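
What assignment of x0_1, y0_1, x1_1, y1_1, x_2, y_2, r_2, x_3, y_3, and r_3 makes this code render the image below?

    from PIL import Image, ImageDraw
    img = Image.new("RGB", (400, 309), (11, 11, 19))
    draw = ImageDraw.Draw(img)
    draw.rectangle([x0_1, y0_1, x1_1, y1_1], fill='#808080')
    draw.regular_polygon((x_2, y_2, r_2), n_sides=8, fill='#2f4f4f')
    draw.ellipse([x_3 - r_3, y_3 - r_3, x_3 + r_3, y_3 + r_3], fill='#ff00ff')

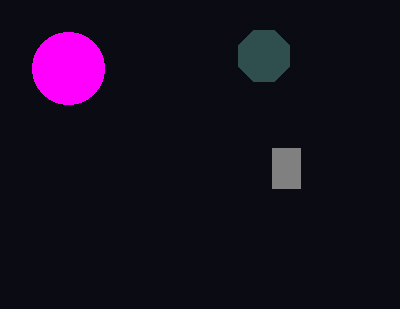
x0_1 = 272; y0_1 = 148; x1_1 = 300; y1_1 = 188; x_2 = 264; y_2 = 56; r_2 = 28; x_3 = 68; y_3 = 68; r_3 = 36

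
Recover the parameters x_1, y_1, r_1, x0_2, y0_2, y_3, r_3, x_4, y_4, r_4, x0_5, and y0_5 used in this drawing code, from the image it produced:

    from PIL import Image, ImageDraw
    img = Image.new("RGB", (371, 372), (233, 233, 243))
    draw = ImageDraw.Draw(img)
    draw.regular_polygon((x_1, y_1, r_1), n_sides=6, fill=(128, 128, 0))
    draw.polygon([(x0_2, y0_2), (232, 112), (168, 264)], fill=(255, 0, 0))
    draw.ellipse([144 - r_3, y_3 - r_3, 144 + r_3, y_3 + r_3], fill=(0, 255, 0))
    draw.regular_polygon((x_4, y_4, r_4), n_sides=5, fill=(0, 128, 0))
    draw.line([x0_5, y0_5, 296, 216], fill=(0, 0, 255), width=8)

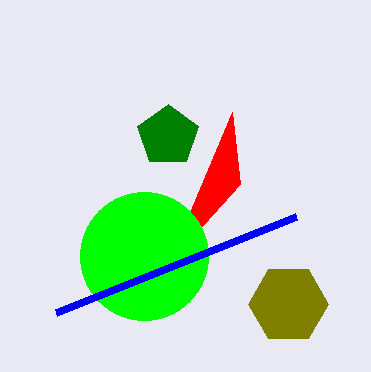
x_1 = 288, y_1 = 304, r_1 = 40, x0_2 = 240, y0_2 = 184, y_3 = 256, r_3 = 64, x_4 = 168, y_4 = 136, r_4 = 32, x0_5 = 56, y0_5 = 312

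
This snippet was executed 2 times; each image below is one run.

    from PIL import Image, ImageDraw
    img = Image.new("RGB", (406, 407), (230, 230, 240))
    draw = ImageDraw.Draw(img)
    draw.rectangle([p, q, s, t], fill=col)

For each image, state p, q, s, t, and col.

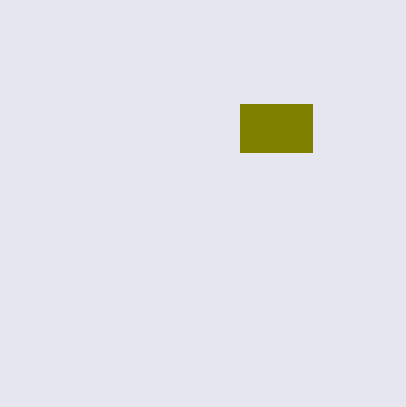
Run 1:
p = 240
q = 104
s = 312
t = 152
col = 'olive'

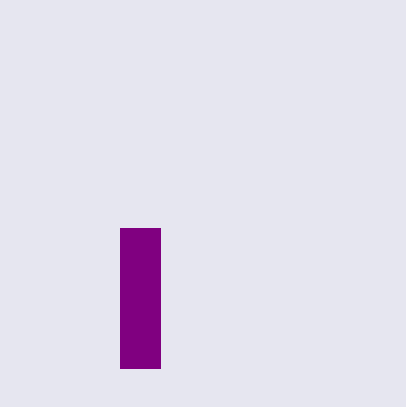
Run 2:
p = 120, q = 228, s = 160, t = 368, col = 'purple'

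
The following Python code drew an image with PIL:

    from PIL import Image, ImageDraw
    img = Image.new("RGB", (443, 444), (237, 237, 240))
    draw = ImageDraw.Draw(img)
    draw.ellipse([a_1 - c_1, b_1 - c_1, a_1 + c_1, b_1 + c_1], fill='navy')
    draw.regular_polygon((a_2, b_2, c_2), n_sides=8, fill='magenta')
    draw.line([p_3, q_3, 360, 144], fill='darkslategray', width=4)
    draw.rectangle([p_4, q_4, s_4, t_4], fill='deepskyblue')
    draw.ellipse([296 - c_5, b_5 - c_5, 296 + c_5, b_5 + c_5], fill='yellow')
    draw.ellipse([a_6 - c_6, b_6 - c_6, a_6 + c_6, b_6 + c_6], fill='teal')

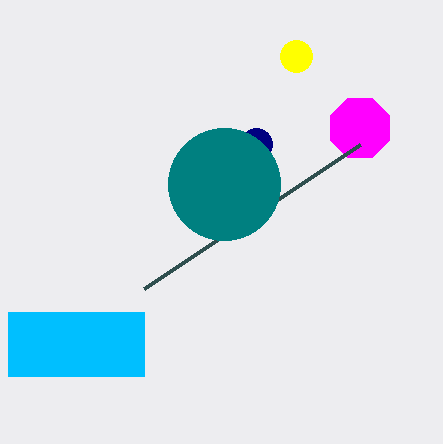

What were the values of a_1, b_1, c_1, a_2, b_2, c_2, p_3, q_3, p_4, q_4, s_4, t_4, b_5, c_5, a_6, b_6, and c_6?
a_1 = 256; b_1 = 144; c_1 = 16; a_2 = 360; b_2 = 128; c_2 = 32; p_3 = 144; q_3 = 288; p_4 = 8; q_4 = 312; s_4 = 144; t_4 = 376; b_5 = 56; c_5 = 16; a_6 = 224; b_6 = 184; c_6 = 56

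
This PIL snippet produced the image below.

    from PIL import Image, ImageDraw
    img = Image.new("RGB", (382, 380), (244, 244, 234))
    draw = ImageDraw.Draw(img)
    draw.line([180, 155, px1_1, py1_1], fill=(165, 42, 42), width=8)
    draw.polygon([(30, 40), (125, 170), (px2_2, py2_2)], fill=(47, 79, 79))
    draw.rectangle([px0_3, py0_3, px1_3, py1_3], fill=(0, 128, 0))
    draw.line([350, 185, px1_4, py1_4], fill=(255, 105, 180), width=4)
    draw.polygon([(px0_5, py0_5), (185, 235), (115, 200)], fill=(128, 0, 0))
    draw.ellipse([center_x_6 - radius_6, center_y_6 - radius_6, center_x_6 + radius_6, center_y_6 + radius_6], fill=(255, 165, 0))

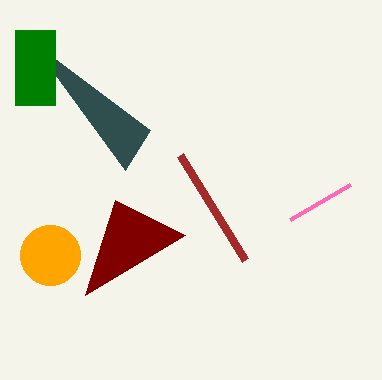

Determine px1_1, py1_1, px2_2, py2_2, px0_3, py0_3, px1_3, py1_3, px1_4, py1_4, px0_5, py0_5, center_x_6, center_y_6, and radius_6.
px1_1 = 245, py1_1 = 260, px2_2 = 150, py2_2 = 130, px0_3 = 15, py0_3 = 30, px1_3 = 55, py1_3 = 105, px1_4 = 290, py1_4 = 220, px0_5 = 85, py0_5 = 295, center_x_6 = 50, center_y_6 = 255, radius_6 = 30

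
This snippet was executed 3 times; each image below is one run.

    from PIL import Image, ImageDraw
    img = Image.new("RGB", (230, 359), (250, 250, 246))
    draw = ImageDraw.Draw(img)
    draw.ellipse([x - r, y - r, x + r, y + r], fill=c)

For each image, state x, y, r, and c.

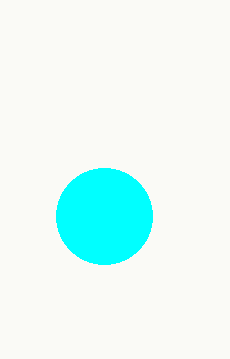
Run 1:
x = 104
y = 216
r = 48
c = 'cyan'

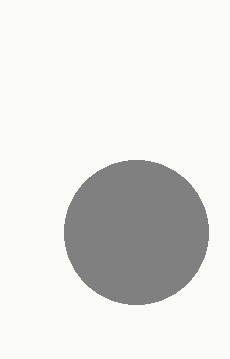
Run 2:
x = 136
y = 232
r = 72
c = 'gray'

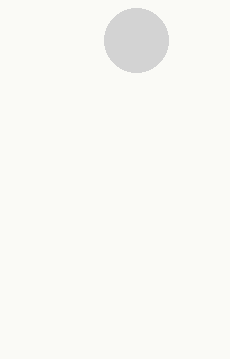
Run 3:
x = 136, y = 40, r = 32, c = 'lightgray'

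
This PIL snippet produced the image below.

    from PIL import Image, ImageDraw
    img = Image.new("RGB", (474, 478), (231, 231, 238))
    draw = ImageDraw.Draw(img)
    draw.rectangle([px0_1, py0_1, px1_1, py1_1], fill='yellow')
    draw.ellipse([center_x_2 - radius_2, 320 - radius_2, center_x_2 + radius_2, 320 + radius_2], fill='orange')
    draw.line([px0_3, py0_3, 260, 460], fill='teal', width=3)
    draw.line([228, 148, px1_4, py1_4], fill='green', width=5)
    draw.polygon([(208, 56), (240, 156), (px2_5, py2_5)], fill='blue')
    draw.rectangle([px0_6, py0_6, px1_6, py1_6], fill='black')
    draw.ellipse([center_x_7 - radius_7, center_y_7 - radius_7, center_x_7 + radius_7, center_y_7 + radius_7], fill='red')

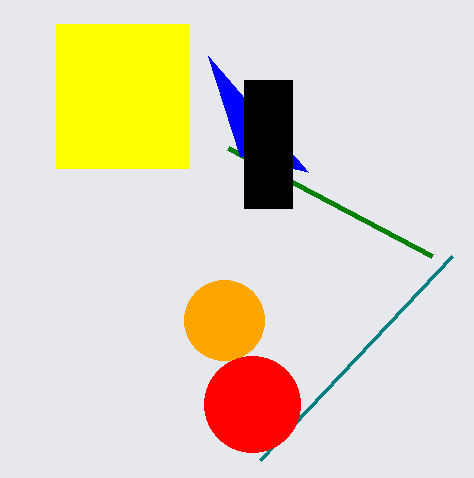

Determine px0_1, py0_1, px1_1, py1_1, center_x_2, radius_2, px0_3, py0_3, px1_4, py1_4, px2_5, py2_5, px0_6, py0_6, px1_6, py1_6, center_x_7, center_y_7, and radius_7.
px0_1 = 56; py0_1 = 24; px1_1 = 188; py1_1 = 168; center_x_2 = 224; radius_2 = 40; px0_3 = 452; py0_3 = 256; px1_4 = 432; py1_4 = 256; px2_5 = 308; py2_5 = 172; px0_6 = 244; py0_6 = 80; px1_6 = 292; py1_6 = 208; center_x_7 = 252; center_y_7 = 404; radius_7 = 48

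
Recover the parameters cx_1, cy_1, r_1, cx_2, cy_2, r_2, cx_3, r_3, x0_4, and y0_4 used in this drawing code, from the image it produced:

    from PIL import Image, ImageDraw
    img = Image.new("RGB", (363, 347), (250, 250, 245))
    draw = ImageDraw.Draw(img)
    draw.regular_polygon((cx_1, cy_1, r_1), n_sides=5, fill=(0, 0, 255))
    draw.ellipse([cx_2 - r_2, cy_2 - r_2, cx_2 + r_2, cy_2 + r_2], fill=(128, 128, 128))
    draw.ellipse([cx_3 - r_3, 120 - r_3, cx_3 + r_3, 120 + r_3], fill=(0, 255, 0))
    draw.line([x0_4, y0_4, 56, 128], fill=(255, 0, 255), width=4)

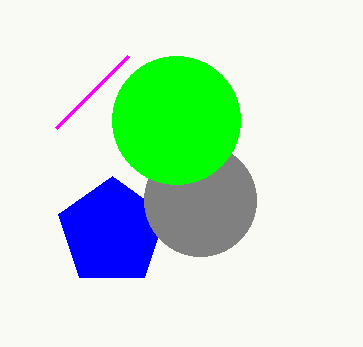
cx_1 = 112; cy_1 = 232; r_1 = 56; cx_2 = 200; cy_2 = 200; r_2 = 56; cx_3 = 176; r_3 = 64; x0_4 = 128; y0_4 = 56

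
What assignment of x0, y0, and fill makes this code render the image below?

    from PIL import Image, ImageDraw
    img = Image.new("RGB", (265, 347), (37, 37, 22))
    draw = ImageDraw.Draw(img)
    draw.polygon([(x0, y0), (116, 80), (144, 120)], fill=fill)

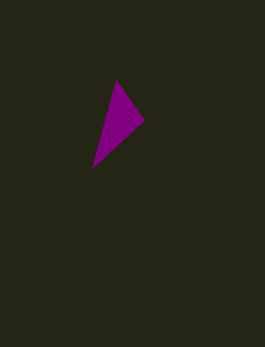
x0 = 92, y0 = 168, fill = 'purple'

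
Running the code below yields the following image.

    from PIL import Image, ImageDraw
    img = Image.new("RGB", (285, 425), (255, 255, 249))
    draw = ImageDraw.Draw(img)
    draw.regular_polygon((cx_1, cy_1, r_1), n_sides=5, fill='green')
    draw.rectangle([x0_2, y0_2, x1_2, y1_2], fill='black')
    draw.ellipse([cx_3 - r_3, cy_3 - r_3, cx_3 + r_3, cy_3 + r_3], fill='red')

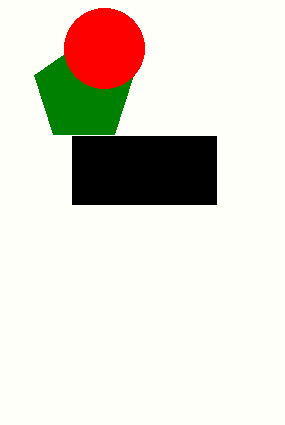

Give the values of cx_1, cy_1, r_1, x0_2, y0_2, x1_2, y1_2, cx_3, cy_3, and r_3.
cx_1 = 84; cy_1 = 92; r_1 = 52; x0_2 = 72; y0_2 = 136; x1_2 = 216; y1_2 = 204; cx_3 = 104; cy_3 = 48; r_3 = 40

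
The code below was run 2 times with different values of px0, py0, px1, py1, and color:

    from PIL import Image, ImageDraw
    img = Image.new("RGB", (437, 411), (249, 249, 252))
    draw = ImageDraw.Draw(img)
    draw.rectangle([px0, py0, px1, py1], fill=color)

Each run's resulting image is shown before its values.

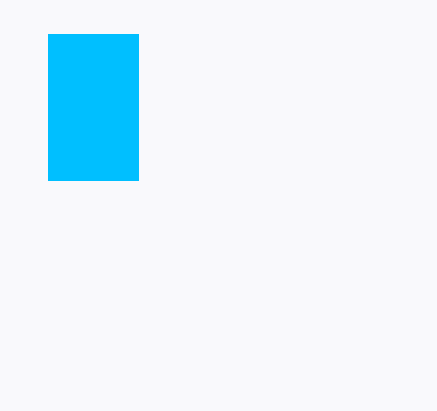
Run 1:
px0 = 48, py0 = 34, px1 = 138, py1 = 180, color = 'deepskyblue'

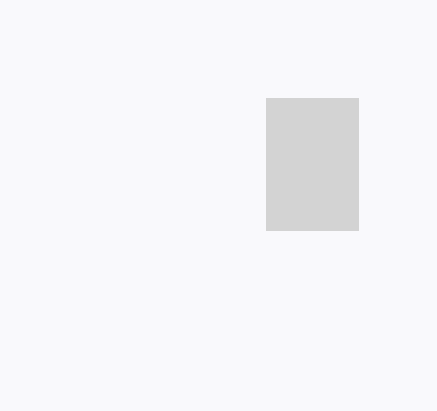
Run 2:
px0 = 266
py0 = 98
px1 = 358
py1 = 230
color = 'lightgray'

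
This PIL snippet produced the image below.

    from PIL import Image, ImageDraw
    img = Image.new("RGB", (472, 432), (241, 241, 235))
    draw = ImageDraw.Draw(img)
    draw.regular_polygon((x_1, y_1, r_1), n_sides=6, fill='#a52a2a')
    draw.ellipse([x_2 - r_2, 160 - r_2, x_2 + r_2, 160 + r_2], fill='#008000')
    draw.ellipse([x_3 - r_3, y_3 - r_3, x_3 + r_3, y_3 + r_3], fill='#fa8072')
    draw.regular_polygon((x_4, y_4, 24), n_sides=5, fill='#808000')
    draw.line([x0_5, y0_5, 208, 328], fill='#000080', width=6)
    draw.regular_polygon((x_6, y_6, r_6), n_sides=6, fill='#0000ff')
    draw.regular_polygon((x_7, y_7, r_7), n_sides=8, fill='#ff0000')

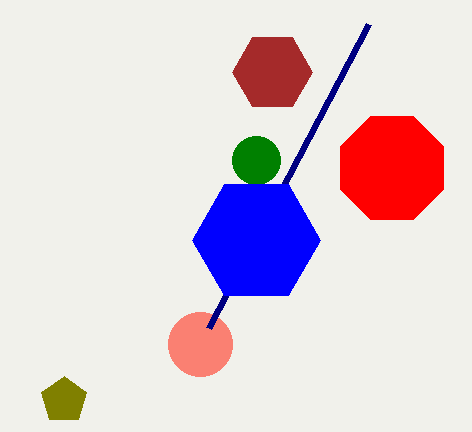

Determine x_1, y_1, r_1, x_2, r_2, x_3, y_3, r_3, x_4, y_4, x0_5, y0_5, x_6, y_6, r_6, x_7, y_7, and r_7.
x_1 = 272; y_1 = 72; r_1 = 40; x_2 = 256; r_2 = 24; x_3 = 200; y_3 = 344; r_3 = 32; x_4 = 64; y_4 = 400; x0_5 = 368; y0_5 = 24; x_6 = 256; y_6 = 240; r_6 = 64; x_7 = 392; y_7 = 168; r_7 = 56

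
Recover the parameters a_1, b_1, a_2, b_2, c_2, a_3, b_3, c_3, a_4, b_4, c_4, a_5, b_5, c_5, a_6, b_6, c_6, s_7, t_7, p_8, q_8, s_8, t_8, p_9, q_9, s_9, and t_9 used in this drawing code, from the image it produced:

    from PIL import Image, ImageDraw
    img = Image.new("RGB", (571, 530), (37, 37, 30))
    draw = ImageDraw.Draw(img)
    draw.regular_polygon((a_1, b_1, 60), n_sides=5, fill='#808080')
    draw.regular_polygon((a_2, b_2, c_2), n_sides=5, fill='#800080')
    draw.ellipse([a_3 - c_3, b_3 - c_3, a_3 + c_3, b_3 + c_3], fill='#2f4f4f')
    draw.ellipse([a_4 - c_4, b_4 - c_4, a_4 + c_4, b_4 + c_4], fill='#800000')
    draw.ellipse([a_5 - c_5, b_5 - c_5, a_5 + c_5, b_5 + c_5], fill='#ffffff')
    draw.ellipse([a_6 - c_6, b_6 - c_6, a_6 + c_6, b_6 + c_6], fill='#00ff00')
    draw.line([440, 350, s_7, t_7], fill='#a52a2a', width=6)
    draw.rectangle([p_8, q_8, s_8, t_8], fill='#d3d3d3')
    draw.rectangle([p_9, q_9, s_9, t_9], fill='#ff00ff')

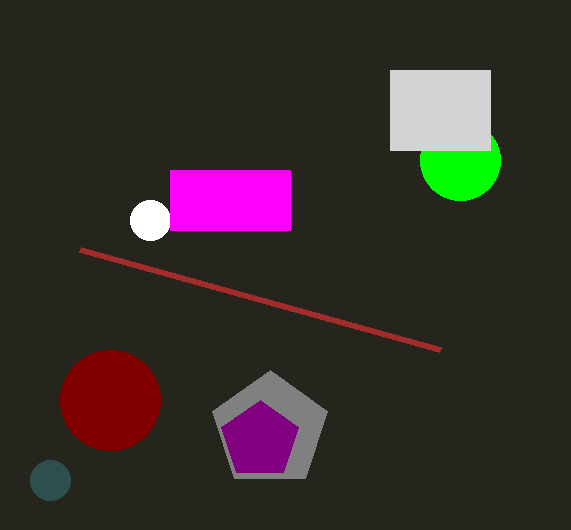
a_1 = 270; b_1 = 430; a_2 = 260; b_2 = 440; c_2 = 40; a_3 = 50; b_3 = 480; c_3 = 20; a_4 = 110; b_4 = 400; c_4 = 50; a_5 = 150; b_5 = 220; c_5 = 20; a_6 = 460; b_6 = 160; c_6 = 40; s_7 = 80; t_7 = 250; p_8 = 390; q_8 = 70; s_8 = 490; t_8 = 150; p_9 = 170; q_9 = 170; s_9 = 290; t_9 = 230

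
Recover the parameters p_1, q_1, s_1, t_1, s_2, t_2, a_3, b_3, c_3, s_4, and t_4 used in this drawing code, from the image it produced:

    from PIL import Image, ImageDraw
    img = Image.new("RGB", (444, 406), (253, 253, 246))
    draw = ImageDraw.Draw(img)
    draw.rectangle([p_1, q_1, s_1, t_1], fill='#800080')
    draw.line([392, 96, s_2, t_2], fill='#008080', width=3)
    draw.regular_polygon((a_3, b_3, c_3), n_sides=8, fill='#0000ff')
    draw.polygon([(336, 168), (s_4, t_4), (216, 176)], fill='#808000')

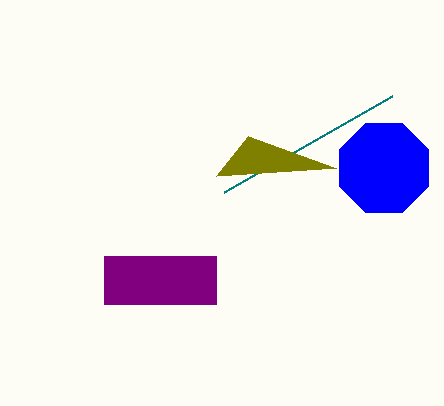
p_1 = 104
q_1 = 256
s_1 = 216
t_1 = 304
s_2 = 224
t_2 = 192
a_3 = 384
b_3 = 168
c_3 = 48
s_4 = 248
t_4 = 136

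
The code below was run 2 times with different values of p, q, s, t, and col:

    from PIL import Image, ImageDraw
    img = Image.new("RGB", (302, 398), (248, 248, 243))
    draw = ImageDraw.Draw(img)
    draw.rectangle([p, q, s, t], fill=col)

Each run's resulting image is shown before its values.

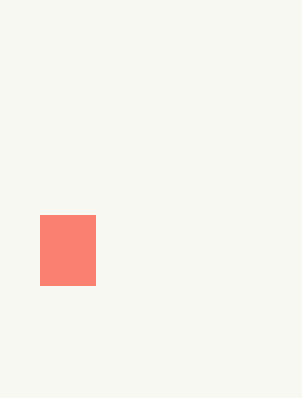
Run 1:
p = 40
q = 215
s = 95
t = 285
col = 'salmon'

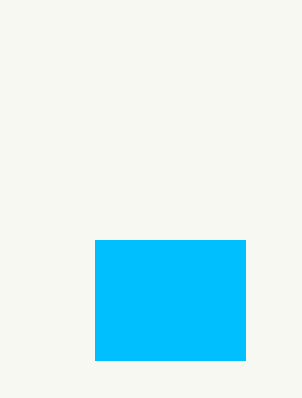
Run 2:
p = 95; q = 240; s = 245; t = 360; col = 'deepskyblue'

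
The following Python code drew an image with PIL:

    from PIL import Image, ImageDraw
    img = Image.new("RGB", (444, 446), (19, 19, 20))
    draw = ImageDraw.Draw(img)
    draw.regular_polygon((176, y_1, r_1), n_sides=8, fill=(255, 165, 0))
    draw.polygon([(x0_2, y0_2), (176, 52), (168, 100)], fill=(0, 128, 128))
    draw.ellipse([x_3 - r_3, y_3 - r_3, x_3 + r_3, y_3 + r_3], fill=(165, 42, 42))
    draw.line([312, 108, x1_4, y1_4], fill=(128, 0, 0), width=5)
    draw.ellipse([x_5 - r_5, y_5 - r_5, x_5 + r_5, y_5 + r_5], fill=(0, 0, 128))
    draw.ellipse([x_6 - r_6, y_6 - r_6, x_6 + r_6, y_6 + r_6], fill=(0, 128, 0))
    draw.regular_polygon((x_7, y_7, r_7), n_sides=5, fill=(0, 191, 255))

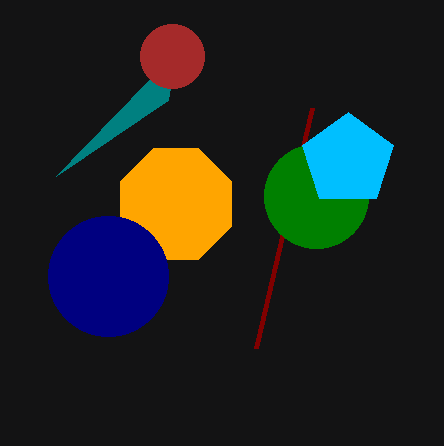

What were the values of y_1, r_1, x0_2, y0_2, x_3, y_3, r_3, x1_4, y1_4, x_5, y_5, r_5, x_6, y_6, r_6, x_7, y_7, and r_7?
y_1 = 204, r_1 = 60, x0_2 = 56, y0_2 = 176, x_3 = 172, y_3 = 56, r_3 = 32, x1_4 = 256, y1_4 = 348, x_5 = 108, y_5 = 276, r_5 = 60, x_6 = 316, y_6 = 196, r_6 = 52, x_7 = 348, y_7 = 160, r_7 = 48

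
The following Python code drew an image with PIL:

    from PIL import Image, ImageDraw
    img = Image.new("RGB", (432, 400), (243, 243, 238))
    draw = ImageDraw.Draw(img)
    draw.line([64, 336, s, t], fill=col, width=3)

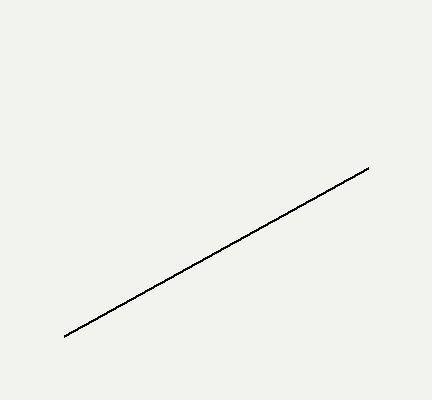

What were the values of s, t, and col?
s = 368; t = 168; col = 'black'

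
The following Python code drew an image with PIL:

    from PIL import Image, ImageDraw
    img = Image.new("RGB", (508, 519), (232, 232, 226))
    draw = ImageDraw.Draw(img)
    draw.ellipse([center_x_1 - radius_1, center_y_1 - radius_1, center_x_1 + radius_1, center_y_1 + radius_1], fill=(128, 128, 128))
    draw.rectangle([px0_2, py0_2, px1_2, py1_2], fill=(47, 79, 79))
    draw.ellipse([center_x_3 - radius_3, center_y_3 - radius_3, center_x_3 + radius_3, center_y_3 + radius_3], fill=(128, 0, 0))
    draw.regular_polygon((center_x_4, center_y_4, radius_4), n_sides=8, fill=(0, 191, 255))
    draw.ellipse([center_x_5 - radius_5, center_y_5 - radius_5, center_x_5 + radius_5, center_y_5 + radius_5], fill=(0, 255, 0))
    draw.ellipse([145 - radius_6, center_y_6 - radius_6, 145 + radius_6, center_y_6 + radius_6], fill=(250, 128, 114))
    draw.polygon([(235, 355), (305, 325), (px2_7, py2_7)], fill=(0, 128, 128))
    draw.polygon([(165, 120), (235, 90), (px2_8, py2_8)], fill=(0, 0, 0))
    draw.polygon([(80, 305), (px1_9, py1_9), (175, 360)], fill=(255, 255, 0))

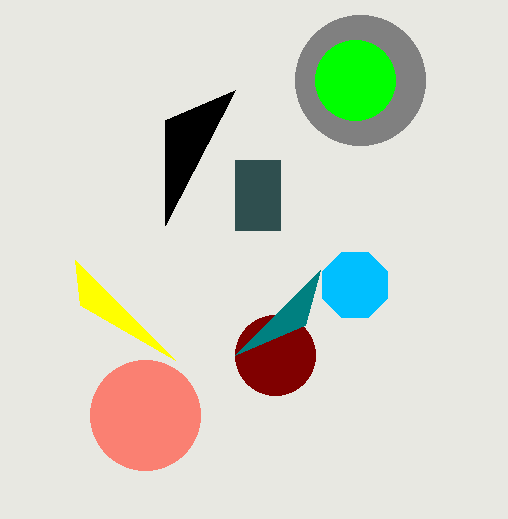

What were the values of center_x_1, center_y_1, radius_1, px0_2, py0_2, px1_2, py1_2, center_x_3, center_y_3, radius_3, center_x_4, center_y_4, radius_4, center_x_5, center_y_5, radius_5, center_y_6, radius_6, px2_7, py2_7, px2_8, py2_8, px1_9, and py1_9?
center_x_1 = 360, center_y_1 = 80, radius_1 = 65, px0_2 = 235, py0_2 = 160, px1_2 = 280, py1_2 = 230, center_x_3 = 275, center_y_3 = 355, radius_3 = 40, center_x_4 = 355, center_y_4 = 285, radius_4 = 35, center_x_5 = 355, center_y_5 = 80, radius_5 = 40, center_y_6 = 415, radius_6 = 55, px2_7 = 320, py2_7 = 270, px2_8 = 165, py2_8 = 225, px1_9 = 75, py1_9 = 260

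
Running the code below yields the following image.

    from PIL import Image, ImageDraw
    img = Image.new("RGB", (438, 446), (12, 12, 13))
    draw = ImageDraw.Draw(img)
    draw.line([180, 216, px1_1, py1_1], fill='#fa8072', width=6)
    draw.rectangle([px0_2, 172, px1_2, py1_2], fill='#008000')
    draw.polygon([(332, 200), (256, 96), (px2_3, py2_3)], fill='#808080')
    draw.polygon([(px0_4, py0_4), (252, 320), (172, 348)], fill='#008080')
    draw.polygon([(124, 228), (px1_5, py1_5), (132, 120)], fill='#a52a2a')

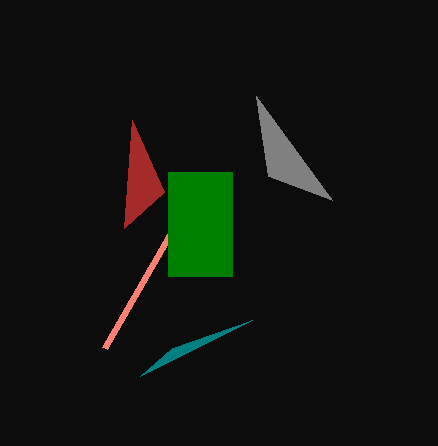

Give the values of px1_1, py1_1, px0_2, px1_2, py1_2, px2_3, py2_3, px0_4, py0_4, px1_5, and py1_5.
px1_1 = 104, py1_1 = 348, px0_2 = 168, px1_2 = 232, py1_2 = 276, px2_3 = 268, py2_3 = 176, px0_4 = 140, py0_4 = 376, px1_5 = 164, py1_5 = 192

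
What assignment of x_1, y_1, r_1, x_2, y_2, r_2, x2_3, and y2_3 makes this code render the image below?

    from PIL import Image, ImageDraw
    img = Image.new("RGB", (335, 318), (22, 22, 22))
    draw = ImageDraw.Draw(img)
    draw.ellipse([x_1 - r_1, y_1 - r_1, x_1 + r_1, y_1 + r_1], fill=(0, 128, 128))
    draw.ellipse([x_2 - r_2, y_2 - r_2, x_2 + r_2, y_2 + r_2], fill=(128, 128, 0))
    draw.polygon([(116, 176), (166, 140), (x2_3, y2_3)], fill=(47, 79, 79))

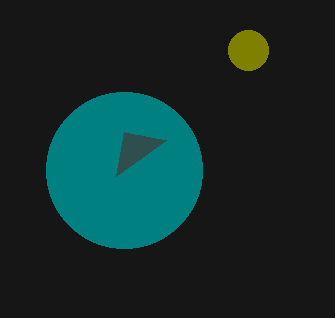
x_1 = 124
y_1 = 170
r_1 = 78
x_2 = 248
y_2 = 50
r_2 = 20
x2_3 = 124
y2_3 = 132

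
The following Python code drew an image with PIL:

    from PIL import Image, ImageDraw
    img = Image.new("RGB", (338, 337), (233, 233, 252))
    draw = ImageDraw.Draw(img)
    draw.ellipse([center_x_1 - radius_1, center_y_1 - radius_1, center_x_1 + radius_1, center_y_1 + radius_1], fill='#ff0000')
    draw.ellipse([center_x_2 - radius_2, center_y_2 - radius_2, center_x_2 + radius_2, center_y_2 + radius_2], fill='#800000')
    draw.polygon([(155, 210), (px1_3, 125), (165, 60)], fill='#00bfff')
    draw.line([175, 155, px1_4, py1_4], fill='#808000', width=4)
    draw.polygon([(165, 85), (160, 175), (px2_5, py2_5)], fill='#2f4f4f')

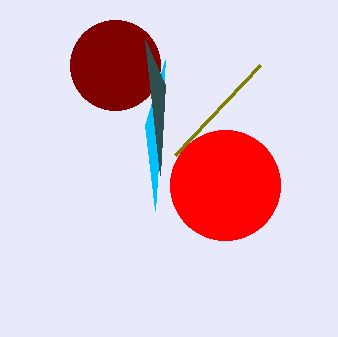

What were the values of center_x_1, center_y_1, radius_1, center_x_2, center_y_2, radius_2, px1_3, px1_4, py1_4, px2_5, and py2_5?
center_x_1 = 225; center_y_1 = 185; radius_1 = 55; center_x_2 = 115; center_y_2 = 65; radius_2 = 45; px1_3 = 145; px1_4 = 260; py1_4 = 65; px2_5 = 145; py2_5 = 40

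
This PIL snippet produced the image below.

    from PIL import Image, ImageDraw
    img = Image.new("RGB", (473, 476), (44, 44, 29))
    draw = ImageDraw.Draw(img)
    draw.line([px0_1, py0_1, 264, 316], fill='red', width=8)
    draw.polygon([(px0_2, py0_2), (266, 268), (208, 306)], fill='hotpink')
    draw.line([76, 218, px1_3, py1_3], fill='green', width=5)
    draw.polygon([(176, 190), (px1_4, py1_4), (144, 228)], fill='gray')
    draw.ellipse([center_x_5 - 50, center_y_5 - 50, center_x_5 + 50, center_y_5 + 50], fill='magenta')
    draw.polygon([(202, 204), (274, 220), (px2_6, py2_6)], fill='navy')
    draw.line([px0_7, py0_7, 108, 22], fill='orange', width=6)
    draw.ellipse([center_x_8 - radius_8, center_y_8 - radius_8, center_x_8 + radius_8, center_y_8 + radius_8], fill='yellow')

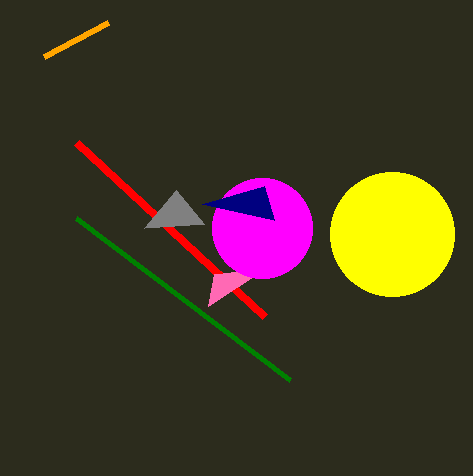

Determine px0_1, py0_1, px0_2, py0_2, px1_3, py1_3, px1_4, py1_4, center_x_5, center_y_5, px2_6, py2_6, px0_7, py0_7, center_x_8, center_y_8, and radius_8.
px0_1 = 76
py0_1 = 142
px0_2 = 214
py0_2 = 274
px1_3 = 290
py1_3 = 380
px1_4 = 204
py1_4 = 224
center_x_5 = 262
center_y_5 = 228
px2_6 = 264
py2_6 = 186
px0_7 = 44
py0_7 = 56
center_x_8 = 392
center_y_8 = 234
radius_8 = 62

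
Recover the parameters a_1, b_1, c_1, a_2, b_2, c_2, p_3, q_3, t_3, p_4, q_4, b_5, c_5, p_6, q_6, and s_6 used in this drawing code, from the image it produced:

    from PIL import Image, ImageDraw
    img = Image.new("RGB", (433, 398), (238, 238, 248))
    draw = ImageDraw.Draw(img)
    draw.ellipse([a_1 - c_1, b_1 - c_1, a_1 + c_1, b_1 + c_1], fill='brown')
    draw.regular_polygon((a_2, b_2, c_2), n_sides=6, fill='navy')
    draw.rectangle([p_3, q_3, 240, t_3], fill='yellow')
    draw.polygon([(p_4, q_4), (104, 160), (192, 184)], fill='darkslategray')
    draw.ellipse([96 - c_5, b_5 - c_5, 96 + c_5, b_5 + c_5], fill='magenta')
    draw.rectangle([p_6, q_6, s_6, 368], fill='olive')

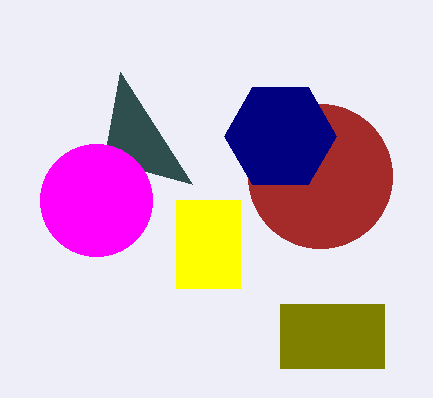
a_1 = 320; b_1 = 176; c_1 = 72; a_2 = 280; b_2 = 136; c_2 = 56; p_3 = 176; q_3 = 200; t_3 = 288; p_4 = 120; q_4 = 72; b_5 = 200; c_5 = 56; p_6 = 280; q_6 = 304; s_6 = 384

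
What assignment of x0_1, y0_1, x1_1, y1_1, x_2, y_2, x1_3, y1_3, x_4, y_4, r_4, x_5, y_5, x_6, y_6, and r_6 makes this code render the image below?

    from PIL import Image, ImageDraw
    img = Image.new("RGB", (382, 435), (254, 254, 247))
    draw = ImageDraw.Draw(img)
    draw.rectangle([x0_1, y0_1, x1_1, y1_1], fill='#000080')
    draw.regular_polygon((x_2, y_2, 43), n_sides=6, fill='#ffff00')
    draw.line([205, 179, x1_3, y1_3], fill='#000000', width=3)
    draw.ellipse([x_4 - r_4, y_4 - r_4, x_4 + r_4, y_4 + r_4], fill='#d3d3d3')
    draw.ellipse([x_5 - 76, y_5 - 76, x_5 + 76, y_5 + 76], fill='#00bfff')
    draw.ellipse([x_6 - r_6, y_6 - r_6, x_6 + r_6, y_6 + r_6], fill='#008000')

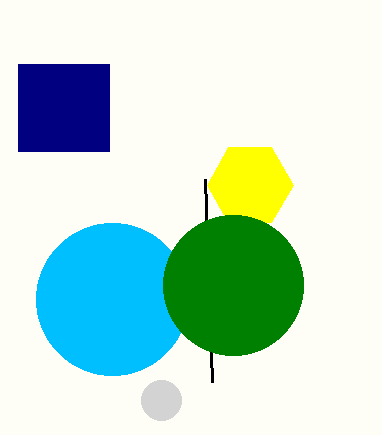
x0_1 = 18
y0_1 = 64
x1_1 = 109
y1_1 = 151
x_2 = 250
y_2 = 185
x1_3 = 212
y1_3 = 382
x_4 = 161
y_4 = 400
r_4 = 20
x_5 = 112
y_5 = 299
x_6 = 233
y_6 = 285
r_6 = 70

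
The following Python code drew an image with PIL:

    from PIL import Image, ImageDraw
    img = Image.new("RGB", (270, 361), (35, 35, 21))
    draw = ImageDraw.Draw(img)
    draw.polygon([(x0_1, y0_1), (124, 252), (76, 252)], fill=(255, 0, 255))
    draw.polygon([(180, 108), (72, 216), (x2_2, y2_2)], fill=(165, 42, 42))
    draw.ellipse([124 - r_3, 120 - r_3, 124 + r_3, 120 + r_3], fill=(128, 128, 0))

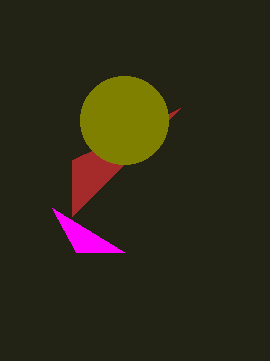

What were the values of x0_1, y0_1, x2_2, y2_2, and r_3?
x0_1 = 52
y0_1 = 208
x2_2 = 72
y2_2 = 160
r_3 = 44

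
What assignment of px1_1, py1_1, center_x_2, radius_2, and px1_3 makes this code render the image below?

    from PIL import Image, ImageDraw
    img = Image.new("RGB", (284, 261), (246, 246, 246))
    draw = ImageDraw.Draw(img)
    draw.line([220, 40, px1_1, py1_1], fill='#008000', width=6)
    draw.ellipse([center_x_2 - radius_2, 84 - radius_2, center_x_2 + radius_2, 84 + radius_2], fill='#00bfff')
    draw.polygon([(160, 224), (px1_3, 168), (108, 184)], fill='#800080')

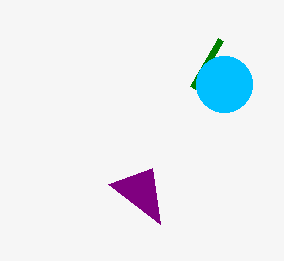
px1_1 = 192; py1_1 = 88; center_x_2 = 224; radius_2 = 28; px1_3 = 152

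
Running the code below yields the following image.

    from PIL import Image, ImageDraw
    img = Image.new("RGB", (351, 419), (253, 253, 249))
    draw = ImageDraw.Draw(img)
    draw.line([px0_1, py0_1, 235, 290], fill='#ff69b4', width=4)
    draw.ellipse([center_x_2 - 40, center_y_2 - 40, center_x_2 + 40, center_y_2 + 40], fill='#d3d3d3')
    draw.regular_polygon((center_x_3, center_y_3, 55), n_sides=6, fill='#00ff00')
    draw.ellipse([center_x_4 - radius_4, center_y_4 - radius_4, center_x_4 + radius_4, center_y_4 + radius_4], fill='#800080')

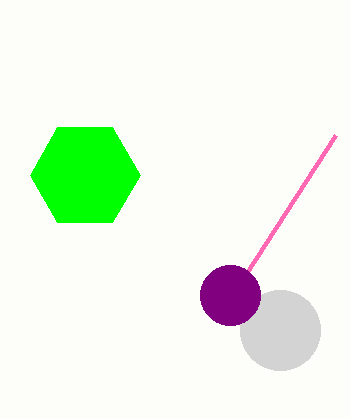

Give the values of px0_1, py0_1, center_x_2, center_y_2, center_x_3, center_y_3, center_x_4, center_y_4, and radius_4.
px0_1 = 335
py0_1 = 135
center_x_2 = 280
center_y_2 = 330
center_x_3 = 85
center_y_3 = 175
center_x_4 = 230
center_y_4 = 295
radius_4 = 30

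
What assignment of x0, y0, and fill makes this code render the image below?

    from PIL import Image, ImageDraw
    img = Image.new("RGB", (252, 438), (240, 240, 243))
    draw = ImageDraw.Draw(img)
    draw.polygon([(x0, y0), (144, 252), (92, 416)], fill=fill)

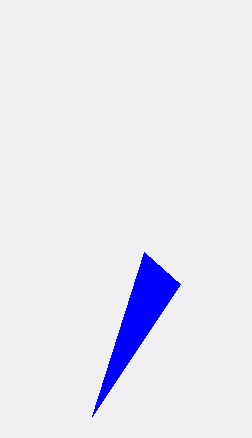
x0 = 180; y0 = 284; fill = 'blue'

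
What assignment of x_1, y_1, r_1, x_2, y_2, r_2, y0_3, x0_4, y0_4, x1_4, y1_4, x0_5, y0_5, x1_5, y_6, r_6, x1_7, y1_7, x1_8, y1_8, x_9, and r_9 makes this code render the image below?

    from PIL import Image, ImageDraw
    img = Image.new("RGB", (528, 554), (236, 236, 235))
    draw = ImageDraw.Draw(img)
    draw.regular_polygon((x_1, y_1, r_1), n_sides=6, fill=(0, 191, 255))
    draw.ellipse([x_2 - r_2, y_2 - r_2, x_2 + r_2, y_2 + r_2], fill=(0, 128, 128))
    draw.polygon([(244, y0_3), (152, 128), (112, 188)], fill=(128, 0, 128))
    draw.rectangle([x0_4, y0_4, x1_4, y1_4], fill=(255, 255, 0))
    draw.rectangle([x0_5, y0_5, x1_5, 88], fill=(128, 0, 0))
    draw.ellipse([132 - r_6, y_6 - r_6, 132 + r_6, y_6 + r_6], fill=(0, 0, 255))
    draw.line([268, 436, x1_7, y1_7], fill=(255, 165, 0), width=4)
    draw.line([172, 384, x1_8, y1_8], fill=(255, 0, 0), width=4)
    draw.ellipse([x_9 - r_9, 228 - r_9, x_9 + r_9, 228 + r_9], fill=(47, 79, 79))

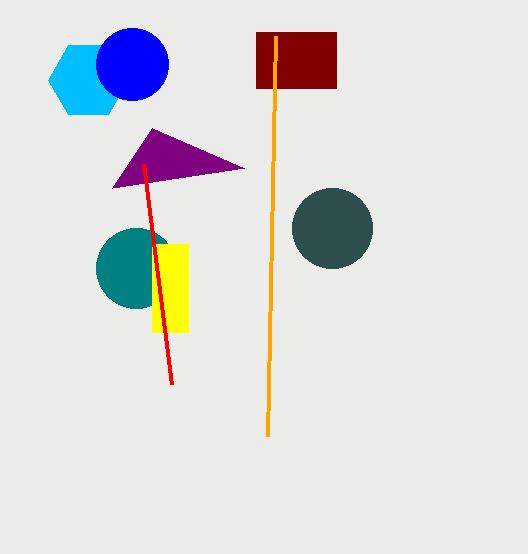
x_1 = 88, y_1 = 80, r_1 = 40, x_2 = 136, y_2 = 268, r_2 = 40, y0_3 = 168, x0_4 = 152, y0_4 = 244, x1_4 = 188, y1_4 = 332, x0_5 = 256, y0_5 = 32, x1_5 = 336, y_6 = 64, r_6 = 36, x1_7 = 276, y1_7 = 36, x1_8 = 144, y1_8 = 164, x_9 = 332, r_9 = 40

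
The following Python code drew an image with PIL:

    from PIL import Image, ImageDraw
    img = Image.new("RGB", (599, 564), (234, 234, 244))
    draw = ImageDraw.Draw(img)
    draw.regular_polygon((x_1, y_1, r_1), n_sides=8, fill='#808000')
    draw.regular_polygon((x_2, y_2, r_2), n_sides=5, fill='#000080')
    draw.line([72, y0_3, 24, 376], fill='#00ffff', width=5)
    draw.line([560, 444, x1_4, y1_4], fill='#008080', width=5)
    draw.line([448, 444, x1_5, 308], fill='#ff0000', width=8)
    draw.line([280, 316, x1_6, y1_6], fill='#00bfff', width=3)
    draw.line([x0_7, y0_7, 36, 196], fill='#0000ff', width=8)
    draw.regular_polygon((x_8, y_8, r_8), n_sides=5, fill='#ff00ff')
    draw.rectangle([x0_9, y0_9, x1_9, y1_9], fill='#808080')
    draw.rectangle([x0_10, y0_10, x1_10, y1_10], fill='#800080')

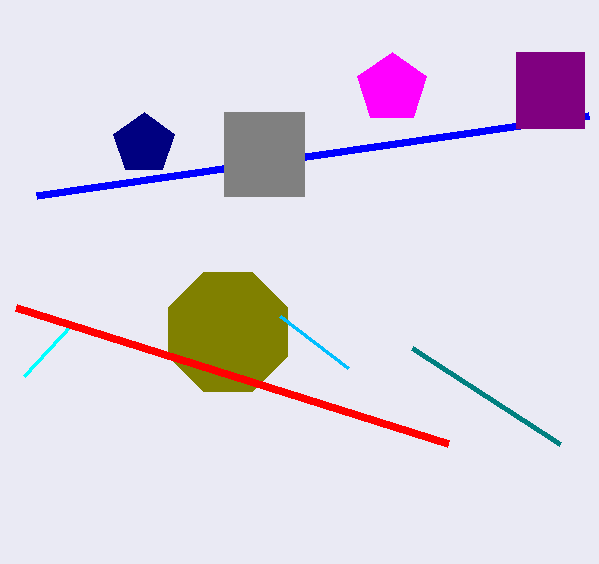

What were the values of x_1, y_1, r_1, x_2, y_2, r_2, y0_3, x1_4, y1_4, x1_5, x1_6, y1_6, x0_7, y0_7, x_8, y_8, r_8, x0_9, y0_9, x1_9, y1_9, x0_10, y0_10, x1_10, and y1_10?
x_1 = 228, y_1 = 332, r_1 = 64, x_2 = 144, y_2 = 144, r_2 = 32, y0_3 = 324, x1_4 = 412, y1_4 = 348, x1_5 = 16, x1_6 = 348, y1_6 = 368, x0_7 = 588, y0_7 = 116, x_8 = 392, y_8 = 88, r_8 = 36, x0_9 = 224, y0_9 = 112, x1_9 = 304, y1_9 = 196, x0_10 = 516, y0_10 = 52, x1_10 = 584, y1_10 = 128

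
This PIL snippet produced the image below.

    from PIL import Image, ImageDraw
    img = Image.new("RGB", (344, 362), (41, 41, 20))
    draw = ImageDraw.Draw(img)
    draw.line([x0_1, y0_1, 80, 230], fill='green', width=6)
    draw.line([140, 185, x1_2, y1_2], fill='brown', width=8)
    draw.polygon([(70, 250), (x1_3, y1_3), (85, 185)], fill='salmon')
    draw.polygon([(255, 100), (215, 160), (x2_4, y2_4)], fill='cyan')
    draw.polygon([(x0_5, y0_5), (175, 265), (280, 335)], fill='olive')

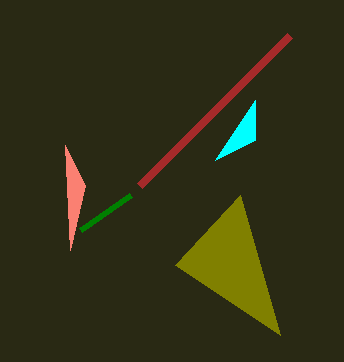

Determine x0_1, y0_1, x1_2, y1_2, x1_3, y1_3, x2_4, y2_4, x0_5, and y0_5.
x0_1 = 130, y0_1 = 195, x1_2 = 290, y1_2 = 35, x1_3 = 65, y1_3 = 145, x2_4 = 255, y2_4 = 140, x0_5 = 240, y0_5 = 195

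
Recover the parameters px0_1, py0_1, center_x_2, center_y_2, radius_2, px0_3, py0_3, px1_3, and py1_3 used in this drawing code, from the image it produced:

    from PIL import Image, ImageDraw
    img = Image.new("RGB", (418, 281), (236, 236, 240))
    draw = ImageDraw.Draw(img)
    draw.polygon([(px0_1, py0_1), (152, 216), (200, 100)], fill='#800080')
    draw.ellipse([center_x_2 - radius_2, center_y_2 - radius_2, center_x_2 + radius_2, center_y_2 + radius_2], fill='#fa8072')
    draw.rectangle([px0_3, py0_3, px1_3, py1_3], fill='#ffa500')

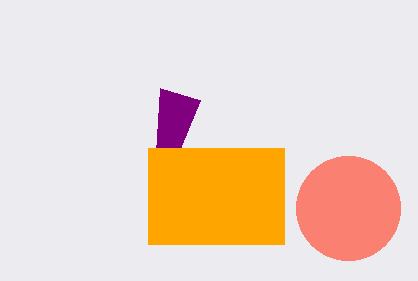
px0_1 = 160, py0_1 = 88, center_x_2 = 348, center_y_2 = 208, radius_2 = 52, px0_3 = 148, py0_3 = 148, px1_3 = 284, py1_3 = 244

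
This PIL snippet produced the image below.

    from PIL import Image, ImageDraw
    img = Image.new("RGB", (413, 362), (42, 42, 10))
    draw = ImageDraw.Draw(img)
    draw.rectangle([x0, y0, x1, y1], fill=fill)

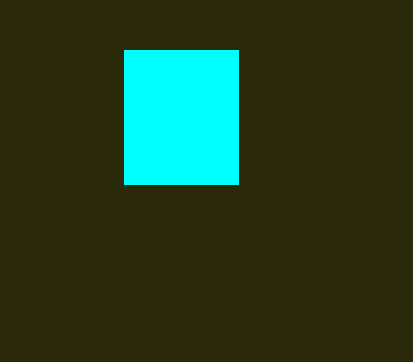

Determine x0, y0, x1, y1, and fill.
x0 = 124; y0 = 50; x1 = 238; y1 = 184; fill = 'cyan'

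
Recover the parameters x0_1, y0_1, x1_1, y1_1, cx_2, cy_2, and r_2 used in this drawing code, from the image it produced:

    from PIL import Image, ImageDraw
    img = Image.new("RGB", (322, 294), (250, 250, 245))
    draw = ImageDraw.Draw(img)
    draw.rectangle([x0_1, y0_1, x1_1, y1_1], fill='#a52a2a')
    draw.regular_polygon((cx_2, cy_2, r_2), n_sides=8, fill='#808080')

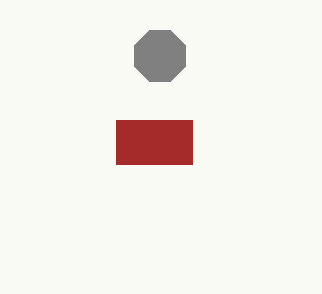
x0_1 = 116; y0_1 = 120; x1_1 = 192; y1_1 = 164; cx_2 = 160; cy_2 = 56; r_2 = 28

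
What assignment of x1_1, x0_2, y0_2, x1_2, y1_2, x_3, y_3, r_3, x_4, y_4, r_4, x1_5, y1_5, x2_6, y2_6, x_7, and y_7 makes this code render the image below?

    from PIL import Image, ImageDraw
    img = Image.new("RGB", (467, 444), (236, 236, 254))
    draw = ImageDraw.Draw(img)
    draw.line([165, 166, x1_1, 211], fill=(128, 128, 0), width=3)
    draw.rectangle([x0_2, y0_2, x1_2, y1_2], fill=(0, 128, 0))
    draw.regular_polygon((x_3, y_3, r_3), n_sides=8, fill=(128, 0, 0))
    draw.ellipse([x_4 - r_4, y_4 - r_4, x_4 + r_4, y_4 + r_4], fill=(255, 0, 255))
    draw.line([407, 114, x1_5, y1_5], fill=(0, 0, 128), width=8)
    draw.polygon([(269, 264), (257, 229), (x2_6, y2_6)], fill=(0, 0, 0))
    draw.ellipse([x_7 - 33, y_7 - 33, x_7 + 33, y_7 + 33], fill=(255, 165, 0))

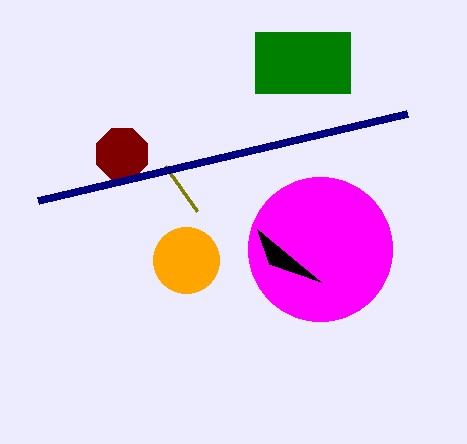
x1_1 = 197
x0_2 = 255
y0_2 = 32
x1_2 = 350
y1_2 = 93
x_3 = 122
y_3 = 154
r_3 = 28
x_4 = 320
y_4 = 249
r_4 = 72
x1_5 = 38
y1_5 = 201
x2_6 = 321
y2_6 = 282
x_7 = 186
y_7 = 260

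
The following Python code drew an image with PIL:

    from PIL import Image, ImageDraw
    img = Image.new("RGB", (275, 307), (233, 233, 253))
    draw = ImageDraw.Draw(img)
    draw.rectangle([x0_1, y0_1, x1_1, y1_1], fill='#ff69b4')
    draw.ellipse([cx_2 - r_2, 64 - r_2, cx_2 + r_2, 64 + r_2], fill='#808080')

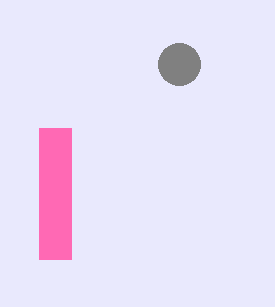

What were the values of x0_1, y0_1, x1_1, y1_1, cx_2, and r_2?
x0_1 = 39
y0_1 = 128
x1_1 = 71
y1_1 = 259
cx_2 = 179
r_2 = 21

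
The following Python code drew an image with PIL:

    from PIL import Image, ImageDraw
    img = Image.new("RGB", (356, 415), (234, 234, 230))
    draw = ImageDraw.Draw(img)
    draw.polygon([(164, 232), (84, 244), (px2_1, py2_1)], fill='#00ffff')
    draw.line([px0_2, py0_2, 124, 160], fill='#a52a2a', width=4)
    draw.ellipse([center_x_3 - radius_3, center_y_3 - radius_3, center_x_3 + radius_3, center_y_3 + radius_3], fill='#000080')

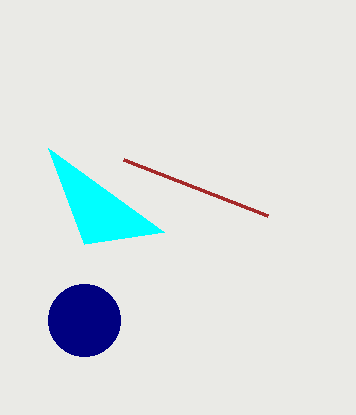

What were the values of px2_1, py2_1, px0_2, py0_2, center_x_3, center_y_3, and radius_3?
px2_1 = 48
py2_1 = 148
px0_2 = 268
py0_2 = 216
center_x_3 = 84
center_y_3 = 320
radius_3 = 36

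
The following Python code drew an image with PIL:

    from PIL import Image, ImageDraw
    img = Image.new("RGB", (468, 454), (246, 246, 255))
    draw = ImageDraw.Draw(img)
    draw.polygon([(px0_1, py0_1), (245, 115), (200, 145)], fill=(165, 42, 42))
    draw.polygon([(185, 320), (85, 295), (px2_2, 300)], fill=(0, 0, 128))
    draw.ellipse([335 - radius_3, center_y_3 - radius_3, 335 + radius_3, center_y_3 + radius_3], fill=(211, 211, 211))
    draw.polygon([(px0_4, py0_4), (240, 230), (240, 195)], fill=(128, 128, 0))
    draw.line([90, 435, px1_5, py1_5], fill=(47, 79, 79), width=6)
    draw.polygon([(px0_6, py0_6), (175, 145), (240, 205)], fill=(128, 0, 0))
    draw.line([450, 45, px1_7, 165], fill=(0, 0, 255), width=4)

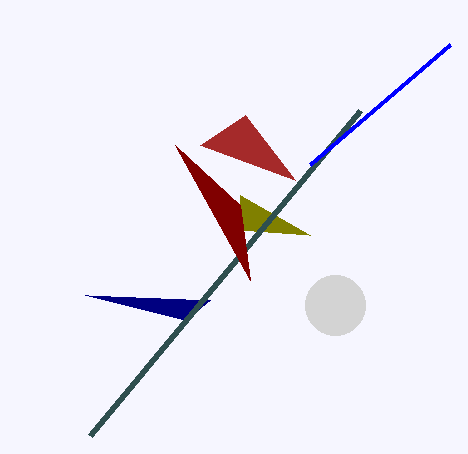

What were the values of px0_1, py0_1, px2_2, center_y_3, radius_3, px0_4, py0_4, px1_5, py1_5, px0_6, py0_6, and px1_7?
px0_1 = 295, py0_1 = 180, px2_2 = 210, center_y_3 = 305, radius_3 = 30, px0_4 = 310, py0_4 = 235, px1_5 = 360, py1_5 = 110, px0_6 = 250, py0_6 = 280, px1_7 = 310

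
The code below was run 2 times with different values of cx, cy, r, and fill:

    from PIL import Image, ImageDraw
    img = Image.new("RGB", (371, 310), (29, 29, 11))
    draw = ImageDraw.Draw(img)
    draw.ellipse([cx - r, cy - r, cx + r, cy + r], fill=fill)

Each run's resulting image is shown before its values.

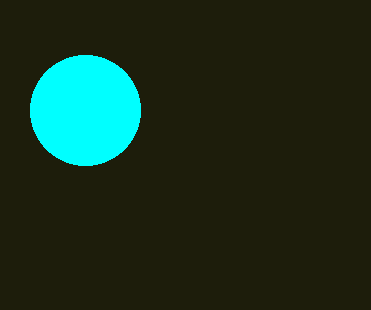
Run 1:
cx = 85
cy = 110
r = 55
fill = 'cyan'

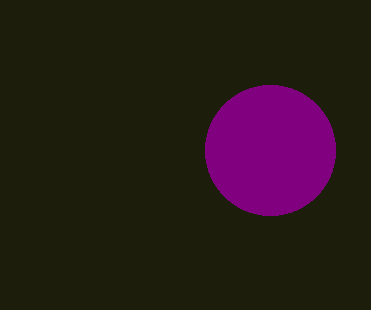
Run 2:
cx = 270
cy = 150
r = 65
fill = 'purple'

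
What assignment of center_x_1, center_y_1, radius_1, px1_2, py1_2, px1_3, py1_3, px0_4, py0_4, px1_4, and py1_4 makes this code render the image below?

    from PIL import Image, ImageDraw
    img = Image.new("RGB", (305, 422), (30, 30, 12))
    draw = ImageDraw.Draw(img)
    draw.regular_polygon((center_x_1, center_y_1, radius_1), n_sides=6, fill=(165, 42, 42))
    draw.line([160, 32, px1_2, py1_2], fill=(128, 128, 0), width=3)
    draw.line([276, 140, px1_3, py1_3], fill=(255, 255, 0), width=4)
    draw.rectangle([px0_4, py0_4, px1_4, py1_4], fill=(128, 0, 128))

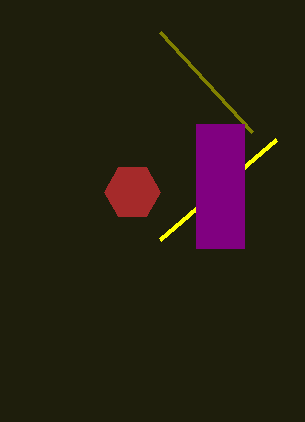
center_x_1 = 132; center_y_1 = 192; radius_1 = 28; px1_2 = 252; py1_2 = 132; px1_3 = 160; py1_3 = 240; px0_4 = 196; py0_4 = 124; px1_4 = 244; py1_4 = 248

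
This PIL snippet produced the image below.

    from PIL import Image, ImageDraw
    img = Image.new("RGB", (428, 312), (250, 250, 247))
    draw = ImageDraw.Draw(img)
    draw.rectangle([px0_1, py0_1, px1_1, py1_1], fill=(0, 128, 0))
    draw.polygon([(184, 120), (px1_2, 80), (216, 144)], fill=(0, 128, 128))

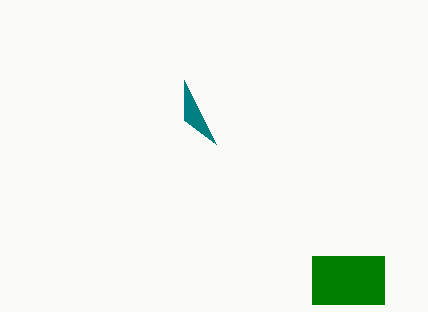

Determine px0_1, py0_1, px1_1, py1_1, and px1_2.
px0_1 = 312, py0_1 = 256, px1_1 = 384, py1_1 = 304, px1_2 = 184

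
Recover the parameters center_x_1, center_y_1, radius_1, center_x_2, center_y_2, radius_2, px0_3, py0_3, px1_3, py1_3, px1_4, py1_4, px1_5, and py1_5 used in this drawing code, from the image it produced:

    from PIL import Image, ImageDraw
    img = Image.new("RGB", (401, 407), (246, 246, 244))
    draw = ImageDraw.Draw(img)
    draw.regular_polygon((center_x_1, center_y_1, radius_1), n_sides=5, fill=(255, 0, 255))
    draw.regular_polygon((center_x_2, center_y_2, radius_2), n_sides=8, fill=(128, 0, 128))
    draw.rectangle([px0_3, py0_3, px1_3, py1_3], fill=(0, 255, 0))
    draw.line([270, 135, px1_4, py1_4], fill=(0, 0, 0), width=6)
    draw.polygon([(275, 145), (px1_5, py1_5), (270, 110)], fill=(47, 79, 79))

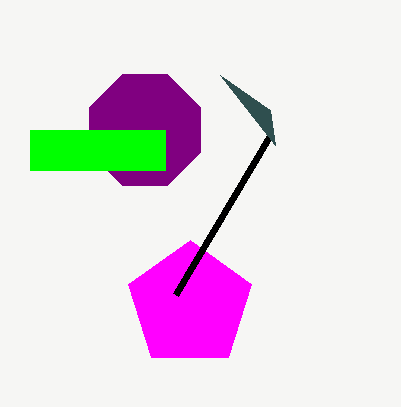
center_x_1 = 190
center_y_1 = 305
radius_1 = 65
center_x_2 = 145
center_y_2 = 130
radius_2 = 60
px0_3 = 30
py0_3 = 130
px1_3 = 165
py1_3 = 170
px1_4 = 175
py1_4 = 295
px1_5 = 220
py1_5 = 75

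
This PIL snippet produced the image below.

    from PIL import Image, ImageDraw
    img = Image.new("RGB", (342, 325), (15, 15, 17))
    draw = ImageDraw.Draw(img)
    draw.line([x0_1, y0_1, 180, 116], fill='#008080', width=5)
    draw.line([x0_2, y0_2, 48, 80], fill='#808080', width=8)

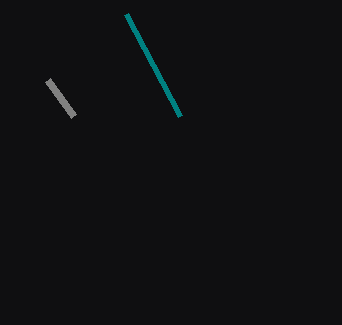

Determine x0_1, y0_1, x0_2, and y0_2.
x0_1 = 126
y0_1 = 14
x0_2 = 74
y0_2 = 116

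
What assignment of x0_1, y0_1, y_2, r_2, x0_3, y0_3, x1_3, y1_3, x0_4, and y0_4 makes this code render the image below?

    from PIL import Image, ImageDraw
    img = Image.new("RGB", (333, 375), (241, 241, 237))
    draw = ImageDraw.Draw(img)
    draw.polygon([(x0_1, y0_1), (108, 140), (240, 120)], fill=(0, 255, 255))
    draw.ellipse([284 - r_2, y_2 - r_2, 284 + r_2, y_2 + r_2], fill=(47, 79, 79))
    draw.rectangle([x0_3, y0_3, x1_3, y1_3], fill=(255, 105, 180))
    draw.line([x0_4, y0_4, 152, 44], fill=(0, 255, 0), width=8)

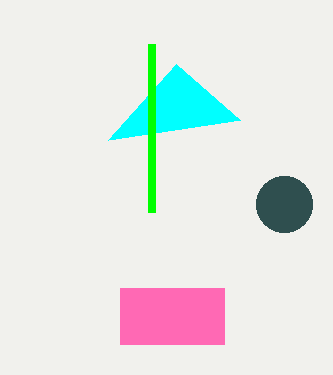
x0_1 = 176, y0_1 = 64, y_2 = 204, r_2 = 28, x0_3 = 120, y0_3 = 288, x1_3 = 224, y1_3 = 344, x0_4 = 152, y0_4 = 212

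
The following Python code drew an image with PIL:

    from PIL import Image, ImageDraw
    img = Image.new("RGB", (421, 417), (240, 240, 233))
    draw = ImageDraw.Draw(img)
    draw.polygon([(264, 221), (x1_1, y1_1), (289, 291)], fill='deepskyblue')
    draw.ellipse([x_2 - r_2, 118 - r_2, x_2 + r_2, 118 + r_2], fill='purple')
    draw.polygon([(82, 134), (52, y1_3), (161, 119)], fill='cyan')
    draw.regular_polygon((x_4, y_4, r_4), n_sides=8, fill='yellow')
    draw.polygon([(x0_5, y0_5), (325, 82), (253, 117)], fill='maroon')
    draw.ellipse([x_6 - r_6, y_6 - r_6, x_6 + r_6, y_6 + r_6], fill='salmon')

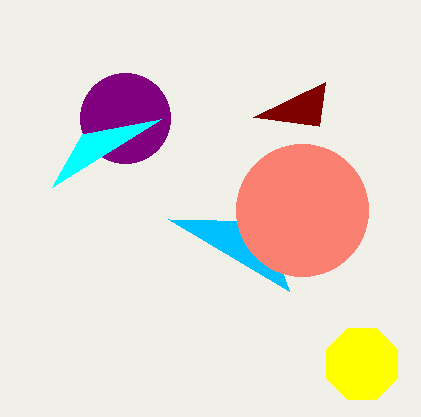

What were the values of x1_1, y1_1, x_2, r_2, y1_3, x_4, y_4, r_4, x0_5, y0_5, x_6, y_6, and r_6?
x1_1 = 168, y1_1 = 219, x_2 = 125, r_2 = 45, y1_3 = 187, x_4 = 362, y_4 = 364, r_4 = 38, x0_5 = 319, y0_5 = 126, x_6 = 302, y_6 = 210, r_6 = 66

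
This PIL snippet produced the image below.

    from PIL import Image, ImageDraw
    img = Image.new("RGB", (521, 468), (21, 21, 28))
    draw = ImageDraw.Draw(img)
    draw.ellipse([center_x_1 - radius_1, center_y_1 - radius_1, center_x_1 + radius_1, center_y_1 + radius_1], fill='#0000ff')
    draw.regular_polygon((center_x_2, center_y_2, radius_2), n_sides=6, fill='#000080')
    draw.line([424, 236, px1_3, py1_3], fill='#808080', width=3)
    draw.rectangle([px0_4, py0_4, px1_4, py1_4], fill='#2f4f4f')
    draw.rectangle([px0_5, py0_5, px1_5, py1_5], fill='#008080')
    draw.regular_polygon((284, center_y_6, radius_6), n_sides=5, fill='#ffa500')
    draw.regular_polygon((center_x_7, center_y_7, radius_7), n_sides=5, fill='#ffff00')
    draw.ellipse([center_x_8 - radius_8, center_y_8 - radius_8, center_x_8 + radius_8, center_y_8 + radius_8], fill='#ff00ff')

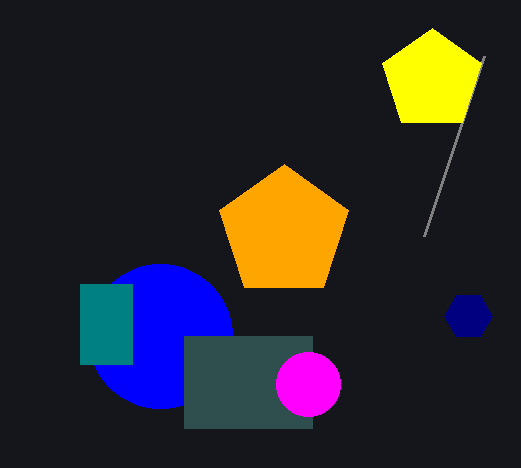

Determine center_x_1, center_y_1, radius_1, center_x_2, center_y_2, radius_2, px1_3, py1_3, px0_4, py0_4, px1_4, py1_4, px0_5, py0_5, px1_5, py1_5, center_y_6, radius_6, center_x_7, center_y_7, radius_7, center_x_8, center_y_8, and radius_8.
center_x_1 = 160
center_y_1 = 336
radius_1 = 72
center_x_2 = 468
center_y_2 = 316
radius_2 = 24
px1_3 = 484
py1_3 = 56
px0_4 = 184
py0_4 = 336
px1_4 = 312
py1_4 = 428
px0_5 = 80
py0_5 = 284
px1_5 = 132
py1_5 = 364
center_y_6 = 232
radius_6 = 68
center_x_7 = 432
center_y_7 = 80
radius_7 = 52
center_x_8 = 308
center_y_8 = 384
radius_8 = 32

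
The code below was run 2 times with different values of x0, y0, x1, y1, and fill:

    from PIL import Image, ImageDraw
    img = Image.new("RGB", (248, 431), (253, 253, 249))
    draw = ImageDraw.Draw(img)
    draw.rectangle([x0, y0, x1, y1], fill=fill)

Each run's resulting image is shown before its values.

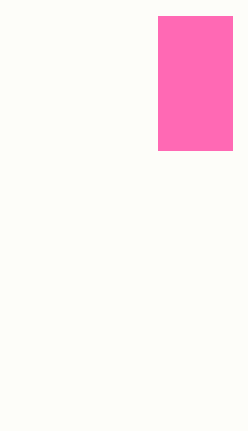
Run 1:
x0 = 158; y0 = 16; x1 = 232; y1 = 150; fill = 'hotpink'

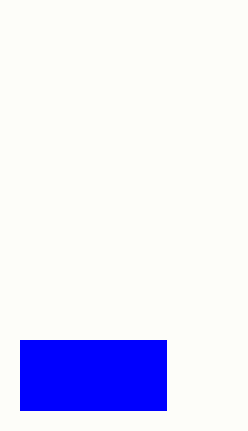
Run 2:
x0 = 20
y0 = 340
x1 = 166
y1 = 410
fill = 'blue'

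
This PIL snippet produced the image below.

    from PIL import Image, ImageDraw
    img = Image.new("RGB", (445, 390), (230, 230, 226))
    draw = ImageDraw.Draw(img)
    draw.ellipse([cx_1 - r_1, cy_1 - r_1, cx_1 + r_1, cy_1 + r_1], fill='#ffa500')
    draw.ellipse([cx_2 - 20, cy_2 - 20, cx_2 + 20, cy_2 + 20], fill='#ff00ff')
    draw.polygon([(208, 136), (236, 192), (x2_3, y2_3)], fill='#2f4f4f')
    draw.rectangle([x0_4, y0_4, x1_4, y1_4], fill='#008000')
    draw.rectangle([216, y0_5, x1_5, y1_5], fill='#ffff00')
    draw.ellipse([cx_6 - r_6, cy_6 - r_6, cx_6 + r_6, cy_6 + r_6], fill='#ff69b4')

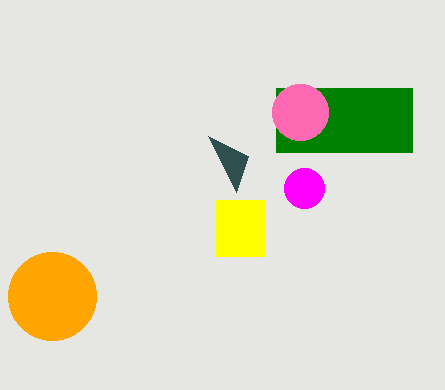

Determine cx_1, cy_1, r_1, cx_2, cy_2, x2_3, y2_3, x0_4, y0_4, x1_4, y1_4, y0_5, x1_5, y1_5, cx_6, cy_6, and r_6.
cx_1 = 52, cy_1 = 296, r_1 = 44, cx_2 = 304, cy_2 = 188, x2_3 = 248, y2_3 = 156, x0_4 = 276, y0_4 = 88, x1_4 = 412, y1_4 = 152, y0_5 = 200, x1_5 = 264, y1_5 = 256, cx_6 = 300, cy_6 = 112, r_6 = 28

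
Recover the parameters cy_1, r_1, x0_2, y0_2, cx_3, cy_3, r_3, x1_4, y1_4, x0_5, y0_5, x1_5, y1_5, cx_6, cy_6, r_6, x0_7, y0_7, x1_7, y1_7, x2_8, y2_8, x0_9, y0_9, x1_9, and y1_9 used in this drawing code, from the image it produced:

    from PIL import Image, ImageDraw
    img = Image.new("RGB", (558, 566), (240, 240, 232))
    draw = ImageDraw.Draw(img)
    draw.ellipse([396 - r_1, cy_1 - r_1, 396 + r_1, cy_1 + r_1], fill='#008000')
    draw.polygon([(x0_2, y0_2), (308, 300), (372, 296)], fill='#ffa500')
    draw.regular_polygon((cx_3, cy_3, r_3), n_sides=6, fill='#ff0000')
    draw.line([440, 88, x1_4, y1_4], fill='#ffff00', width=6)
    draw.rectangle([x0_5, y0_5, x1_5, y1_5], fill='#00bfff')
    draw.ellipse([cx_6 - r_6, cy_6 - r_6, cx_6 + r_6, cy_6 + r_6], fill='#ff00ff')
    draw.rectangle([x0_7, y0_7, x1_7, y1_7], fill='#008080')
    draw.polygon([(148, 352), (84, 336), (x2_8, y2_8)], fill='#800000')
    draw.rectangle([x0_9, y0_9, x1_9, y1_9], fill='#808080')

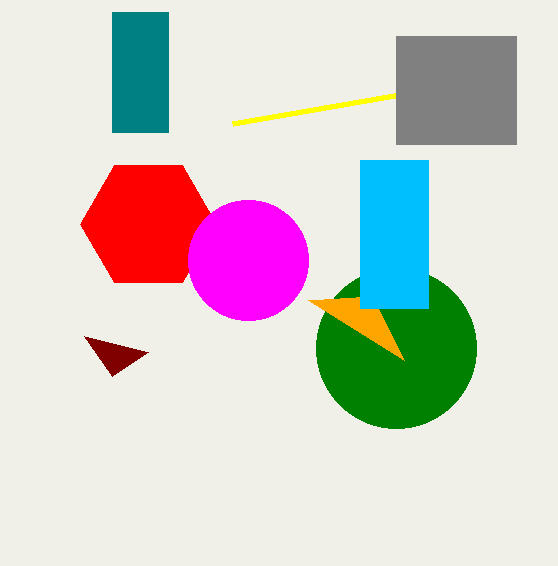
cy_1 = 348; r_1 = 80; x0_2 = 404; y0_2 = 360; cx_3 = 148; cy_3 = 224; r_3 = 68; x1_4 = 232; y1_4 = 124; x0_5 = 360; y0_5 = 160; x1_5 = 428; y1_5 = 308; cx_6 = 248; cy_6 = 260; r_6 = 60; x0_7 = 112; y0_7 = 12; x1_7 = 168; y1_7 = 132; x2_8 = 112; y2_8 = 376; x0_9 = 396; y0_9 = 36; x1_9 = 516; y1_9 = 144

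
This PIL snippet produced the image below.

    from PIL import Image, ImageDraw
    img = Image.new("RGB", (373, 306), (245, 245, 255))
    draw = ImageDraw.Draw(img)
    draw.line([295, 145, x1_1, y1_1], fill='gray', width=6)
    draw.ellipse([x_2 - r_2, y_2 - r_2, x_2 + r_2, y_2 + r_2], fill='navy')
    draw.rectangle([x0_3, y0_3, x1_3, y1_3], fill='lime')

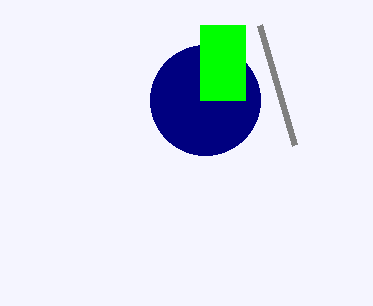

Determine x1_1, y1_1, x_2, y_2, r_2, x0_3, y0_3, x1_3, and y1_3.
x1_1 = 260
y1_1 = 25
x_2 = 205
y_2 = 100
r_2 = 55
x0_3 = 200
y0_3 = 25
x1_3 = 245
y1_3 = 100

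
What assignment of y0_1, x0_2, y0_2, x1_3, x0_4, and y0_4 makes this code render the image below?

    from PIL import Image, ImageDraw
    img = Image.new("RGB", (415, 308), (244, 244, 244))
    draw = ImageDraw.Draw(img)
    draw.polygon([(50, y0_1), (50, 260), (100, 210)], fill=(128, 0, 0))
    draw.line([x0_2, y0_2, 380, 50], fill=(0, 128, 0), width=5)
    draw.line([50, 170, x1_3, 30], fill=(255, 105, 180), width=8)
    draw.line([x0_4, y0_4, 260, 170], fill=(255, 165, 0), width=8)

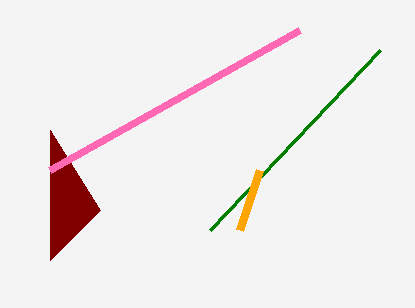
y0_1 = 130, x0_2 = 210, y0_2 = 230, x1_3 = 300, x0_4 = 240, y0_4 = 230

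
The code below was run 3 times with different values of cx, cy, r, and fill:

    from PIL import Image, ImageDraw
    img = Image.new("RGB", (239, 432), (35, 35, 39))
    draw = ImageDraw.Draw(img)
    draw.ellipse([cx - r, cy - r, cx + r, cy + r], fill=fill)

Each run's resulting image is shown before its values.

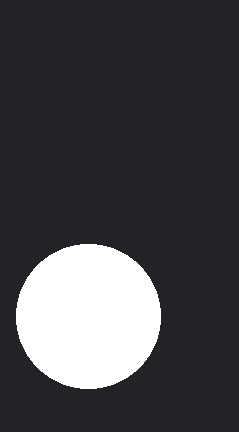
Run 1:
cx = 88, cy = 316, r = 72, fill = 'white'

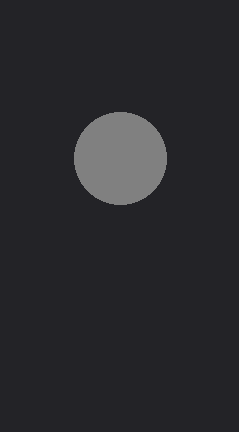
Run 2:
cx = 120, cy = 158, r = 46, fill = 'gray'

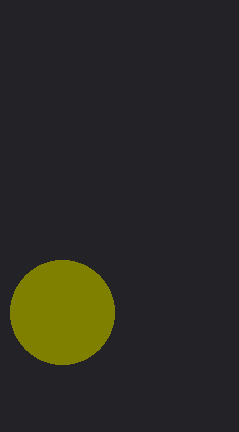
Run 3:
cx = 62
cy = 312
r = 52
fill = 'olive'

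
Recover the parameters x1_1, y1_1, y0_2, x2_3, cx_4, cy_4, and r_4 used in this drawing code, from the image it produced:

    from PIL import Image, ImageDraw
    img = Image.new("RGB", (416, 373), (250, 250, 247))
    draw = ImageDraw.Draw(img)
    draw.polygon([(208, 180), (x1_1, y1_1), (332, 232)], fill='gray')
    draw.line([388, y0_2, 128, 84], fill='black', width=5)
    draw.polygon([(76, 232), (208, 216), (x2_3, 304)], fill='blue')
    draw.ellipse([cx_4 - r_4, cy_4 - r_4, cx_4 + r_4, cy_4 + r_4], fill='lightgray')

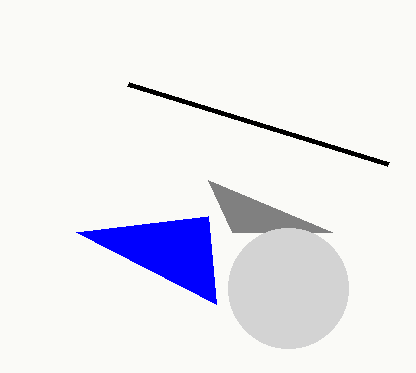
x1_1 = 232
y1_1 = 232
y0_2 = 164
x2_3 = 216
cx_4 = 288
cy_4 = 288
r_4 = 60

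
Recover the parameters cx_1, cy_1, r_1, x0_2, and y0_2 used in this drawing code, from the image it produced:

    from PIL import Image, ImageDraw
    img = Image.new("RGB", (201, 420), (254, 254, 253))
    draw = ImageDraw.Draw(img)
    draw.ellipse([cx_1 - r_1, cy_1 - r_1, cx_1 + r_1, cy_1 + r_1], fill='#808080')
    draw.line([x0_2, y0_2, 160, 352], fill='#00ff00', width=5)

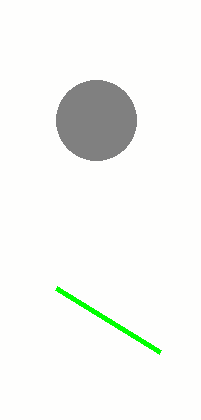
cx_1 = 96, cy_1 = 120, r_1 = 40, x0_2 = 56, y0_2 = 288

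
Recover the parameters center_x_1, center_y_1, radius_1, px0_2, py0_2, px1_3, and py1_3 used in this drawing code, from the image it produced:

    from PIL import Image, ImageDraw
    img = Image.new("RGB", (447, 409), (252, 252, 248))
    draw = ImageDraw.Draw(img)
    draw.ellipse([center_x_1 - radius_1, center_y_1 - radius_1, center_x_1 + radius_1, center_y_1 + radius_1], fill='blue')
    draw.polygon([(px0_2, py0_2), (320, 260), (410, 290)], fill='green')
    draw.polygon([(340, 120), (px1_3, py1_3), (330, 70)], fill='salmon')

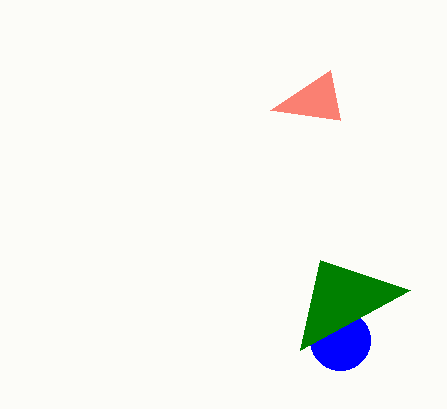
center_x_1 = 340, center_y_1 = 340, radius_1 = 30, px0_2 = 300, py0_2 = 350, px1_3 = 270, py1_3 = 110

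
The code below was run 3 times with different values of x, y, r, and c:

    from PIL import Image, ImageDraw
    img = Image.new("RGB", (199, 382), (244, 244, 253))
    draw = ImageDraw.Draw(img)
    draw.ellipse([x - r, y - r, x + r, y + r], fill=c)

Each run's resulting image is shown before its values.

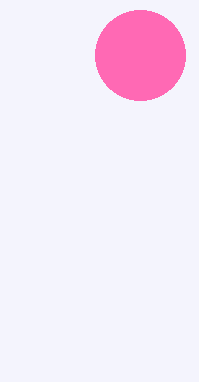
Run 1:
x = 140, y = 55, r = 45, c = 'hotpink'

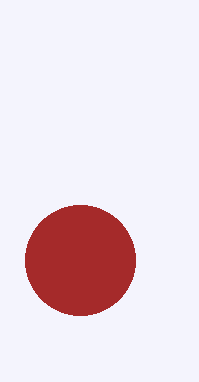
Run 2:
x = 80; y = 260; r = 55; c = 'brown'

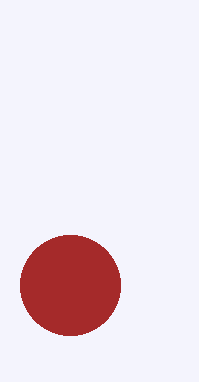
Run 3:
x = 70; y = 285; r = 50; c = 'brown'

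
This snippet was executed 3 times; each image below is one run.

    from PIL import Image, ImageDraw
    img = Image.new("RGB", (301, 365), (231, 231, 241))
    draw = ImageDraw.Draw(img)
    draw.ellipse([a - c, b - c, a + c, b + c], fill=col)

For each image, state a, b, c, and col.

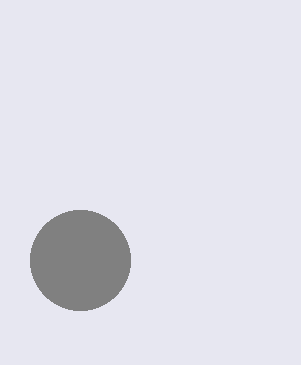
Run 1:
a = 80
b = 260
c = 50
col = 'gray'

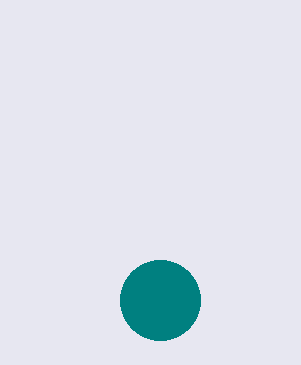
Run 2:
a = 160, b = 300, c = 40, col = 'teal'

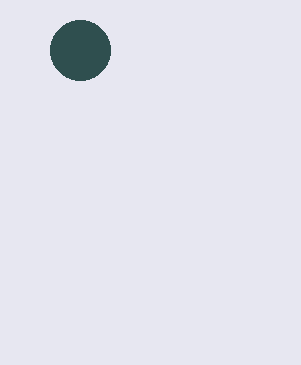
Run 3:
a = 80; b = 50; c = 30; col = 'darkslategray'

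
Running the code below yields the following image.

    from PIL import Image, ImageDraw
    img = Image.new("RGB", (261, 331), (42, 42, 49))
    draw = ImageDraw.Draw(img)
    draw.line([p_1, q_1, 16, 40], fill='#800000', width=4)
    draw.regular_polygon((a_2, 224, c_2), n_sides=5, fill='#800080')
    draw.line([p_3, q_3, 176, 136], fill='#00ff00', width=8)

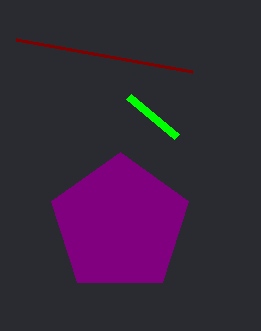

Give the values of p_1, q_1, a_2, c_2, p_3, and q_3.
p_1 = 192, q_1 = 72, a_2 = 120, c_2 = 72, p_3 = 128, q_3 = 96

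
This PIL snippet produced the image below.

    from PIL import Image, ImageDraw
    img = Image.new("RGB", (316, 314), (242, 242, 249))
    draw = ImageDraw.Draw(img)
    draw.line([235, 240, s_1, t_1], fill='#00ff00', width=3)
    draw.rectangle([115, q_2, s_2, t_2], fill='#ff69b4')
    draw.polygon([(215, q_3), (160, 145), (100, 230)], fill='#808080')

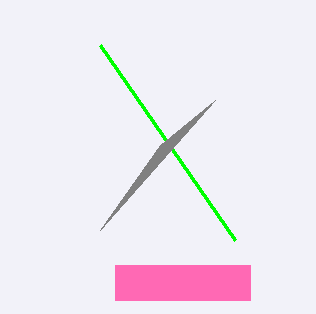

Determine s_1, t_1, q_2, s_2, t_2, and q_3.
s_1 = 100
t_1 = 45
q_2 = 265
s_2 = 250
t_2 = 300
q_3 = 100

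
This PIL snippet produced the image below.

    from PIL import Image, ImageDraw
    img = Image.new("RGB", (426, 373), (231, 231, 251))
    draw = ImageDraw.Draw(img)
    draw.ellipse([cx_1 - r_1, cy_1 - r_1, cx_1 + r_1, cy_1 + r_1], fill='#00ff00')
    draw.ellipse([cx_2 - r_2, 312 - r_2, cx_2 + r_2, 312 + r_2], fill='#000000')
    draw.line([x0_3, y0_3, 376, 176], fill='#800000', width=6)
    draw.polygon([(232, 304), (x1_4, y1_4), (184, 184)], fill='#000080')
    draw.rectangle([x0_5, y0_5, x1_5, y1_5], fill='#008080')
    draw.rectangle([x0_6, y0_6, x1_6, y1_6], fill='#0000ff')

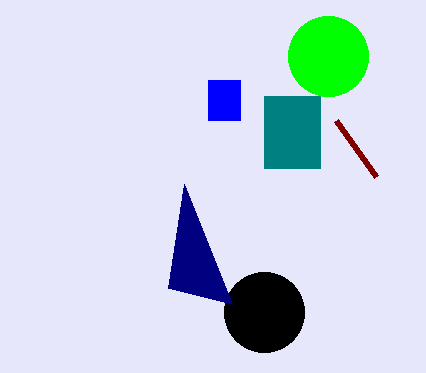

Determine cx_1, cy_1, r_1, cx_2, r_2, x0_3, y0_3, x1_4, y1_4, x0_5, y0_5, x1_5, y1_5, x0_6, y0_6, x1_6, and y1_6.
cx_1 = 328; cy_1 = 56; r_1 = 40; cx_2 = 264; r_2 = 40; x0_3 = 336; y0_3 = 120; x1_4 = 168; y1_4 = 288; x0_5 = 264; y0_5 = 96; x1_5 = 320; y1_5 = 168; x0_6 = 208; y0_6 = 80; x1_6 = 240; y1_6 = 120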